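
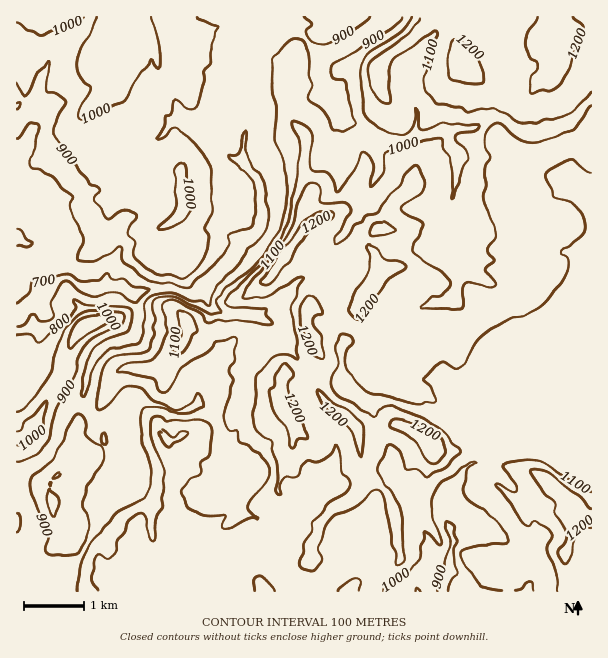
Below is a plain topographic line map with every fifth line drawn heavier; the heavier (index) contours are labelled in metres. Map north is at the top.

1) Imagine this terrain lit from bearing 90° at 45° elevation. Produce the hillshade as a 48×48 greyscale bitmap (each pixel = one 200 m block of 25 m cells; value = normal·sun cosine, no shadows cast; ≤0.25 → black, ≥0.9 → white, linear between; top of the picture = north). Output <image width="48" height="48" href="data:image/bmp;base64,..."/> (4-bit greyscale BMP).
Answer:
<image width="48" height="48" href="data:image/bmp;base64,Qk32BAAAAAAAAHYAAAAoAAAAMAAAADAAAAABAAQAAAAAAIAEAAATCwAAEwsAABAAAAAAAAAAAAAAABEREQAiIiIAMzMzAERERABVVVUAZmZmAHd3dwCIiIgAmZmZAKqqqgC7u7sAzMzMAN3d3QDu7u4A////ALqpdWmaypq8upety5qZzuzKylmZu6hWrMqahFibyqu7qpq7qau6vavczXR6vLlWvLmKlliLypq7uru7l63Mu4je3HSbu7g2zbh6uYda2nm7qruql63LuonuzZaqqpdH3slovKZZynrLqruZqZzLunrtzreqmJlmvdlYzchXyYvMy5qZqpvLunrt3qiZhplnq8db3cp2mHzcq6mJqpm8y3vt7ImZdoh4qoVs7cupdnzcqpiJq5iKzJzc64mYeId4znaM3cu6hXzLu6dXzKqXrMy77YiImXaM3oZ73cu7hWvMy6plm8qXjeuqzbd6l2je3Lp3vdy7hFrczKpjjMuWntqYneynZ5vMqsy3nMy7Ymzc3JhTjLymrtp1jv7amZqpq83am7vKQXzO6ndles2mrclmv/27uqqZvJz8nLq5M4q+6XZni+yGvZec3tqry7uqu1n+nMqpV7qal3VXrdlq7HnN27y6zLu7u0XP2YvJmqu5dnZHzai926u7u8zKrLu7u2R++1nbdq3KdnVIzJzsqpmszLzLq7u7u5dK/VW6dr7ahmVYvL3aiKzMy7zLuru7u5hG72J5mb7bhmdmvazYe8y7y7zLu6q7vKlV37RXdXzduGiXmXzpi8qbyr3bu7u7vMpjruyXQjnd2mi7dH7qiKqqu73cu7u7vKpxO93bQSa9y5jMYo7qeby6qpzdu7vLu3mCA8//YCbNqruoQ625nMu6qpi8zLzLu5mGRGm9UDm8hpmHQ624rtu7uqiKzM3cu+x1m6mqQXzHEGmrhI2njey7vKebur3tu92orLqpiInLUAKMyYqoit27vLmqqave28urmbqGRXnethAK3JmqiL3MzcmZmqvN3LqZmrp0V5vv62EAvbu6iKze3KmImavN3Kmph5uUWavf/qYAPcyois3u26mHiKzd3Xmph3ulabzO/slQB93Iabze26qGaby83oq5h3qmeKze7LyRAazcZqze7LqFiru6zqu4d3q5iIre7c2jAHrft5vN3Klmmruqzsy4dnmqqYne7cylAKys2HrM3Lhnq7u7zKuod4maqZrO7cymEI/Jynis7bhnqqzcu4mYd5qqqZre7cuWM4zYnIaM7bhWms3bqniYeKqqqZve7cmHRry4i5eL3bhWm8zLqXeHibuqqZve7bmHV824ipeL3bhmiqvMqJdniru7uovdy7l2aM7Jm6mZvKhVvLqZmclVi8uqvMzbu8l1ad7JmGjMu6lVzaqph9t1asyqvdy7zLp0a93JVXrbmpqqiKu7qOyXVqy7zcu927qFjcu4RIzZeZqpibu8zNuYdnvN3Lu+27p0nsuoNK3HeJqqqqu83cuYiIrNy7vO26p1rtunI76nd5q8upm93buneJrMy8zd26qGndqYJM63ZovMupms3au4d4q8zMvN7KqYjNuoMo3JZYvcuZms3pq6iIm8zMvN3Lqpi8u6hDa7dYvMqYis3Zq7qYiszczMy7u7qYnMumI6p5u7qXes7om7u5ic3czLu7u7qHis3LYDmqu6qYac3Q=="/>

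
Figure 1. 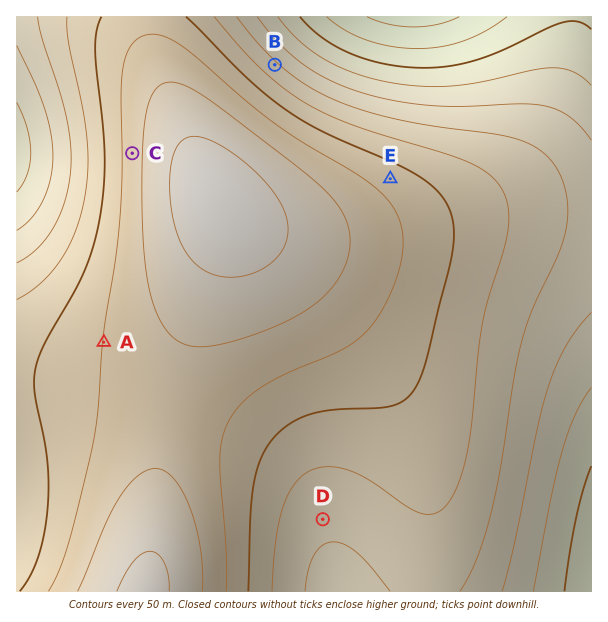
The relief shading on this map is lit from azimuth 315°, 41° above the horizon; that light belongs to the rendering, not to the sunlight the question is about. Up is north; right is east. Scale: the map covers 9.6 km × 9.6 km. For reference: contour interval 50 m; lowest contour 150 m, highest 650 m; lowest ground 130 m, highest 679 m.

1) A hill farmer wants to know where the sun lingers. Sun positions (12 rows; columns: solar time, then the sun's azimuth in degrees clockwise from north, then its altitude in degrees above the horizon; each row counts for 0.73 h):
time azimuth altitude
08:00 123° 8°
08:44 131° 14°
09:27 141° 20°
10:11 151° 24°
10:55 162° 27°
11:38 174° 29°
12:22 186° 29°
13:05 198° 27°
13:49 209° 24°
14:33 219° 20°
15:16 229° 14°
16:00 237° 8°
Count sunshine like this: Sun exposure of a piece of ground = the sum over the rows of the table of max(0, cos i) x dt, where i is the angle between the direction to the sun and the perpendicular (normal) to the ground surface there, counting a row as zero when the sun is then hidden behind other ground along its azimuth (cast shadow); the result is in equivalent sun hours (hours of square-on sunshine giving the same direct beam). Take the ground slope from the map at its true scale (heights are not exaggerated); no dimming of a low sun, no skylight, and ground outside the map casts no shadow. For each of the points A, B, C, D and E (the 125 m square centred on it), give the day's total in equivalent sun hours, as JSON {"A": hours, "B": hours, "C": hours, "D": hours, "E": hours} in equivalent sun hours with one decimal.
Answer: {"A": 3.0, "B": 2.1, "C": 3.0, "D": 3.2, "E": 2.5}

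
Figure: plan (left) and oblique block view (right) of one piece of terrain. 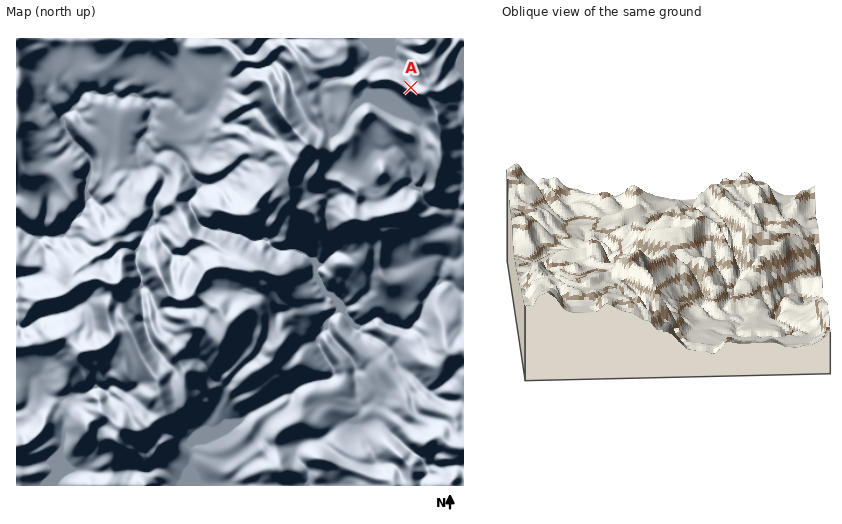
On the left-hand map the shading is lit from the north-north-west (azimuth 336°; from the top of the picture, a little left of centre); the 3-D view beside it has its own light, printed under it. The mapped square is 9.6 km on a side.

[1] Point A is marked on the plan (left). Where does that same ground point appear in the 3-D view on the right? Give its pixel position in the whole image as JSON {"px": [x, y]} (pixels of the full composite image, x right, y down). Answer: {"px": [559, 283]}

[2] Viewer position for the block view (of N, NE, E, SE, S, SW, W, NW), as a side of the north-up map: N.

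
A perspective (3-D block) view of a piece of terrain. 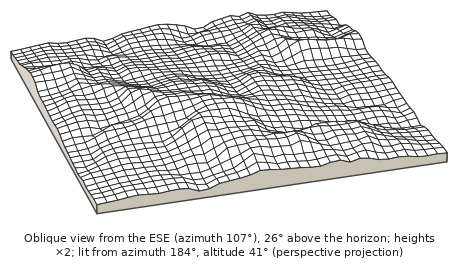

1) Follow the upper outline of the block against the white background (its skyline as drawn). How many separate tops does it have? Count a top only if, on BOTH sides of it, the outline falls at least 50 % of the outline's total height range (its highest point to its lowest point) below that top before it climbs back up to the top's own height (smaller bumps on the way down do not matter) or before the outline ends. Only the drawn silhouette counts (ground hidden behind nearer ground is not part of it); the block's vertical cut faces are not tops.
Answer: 0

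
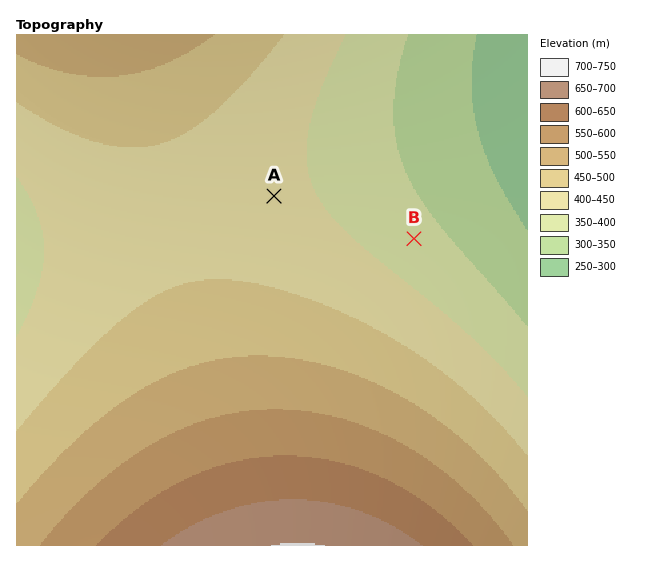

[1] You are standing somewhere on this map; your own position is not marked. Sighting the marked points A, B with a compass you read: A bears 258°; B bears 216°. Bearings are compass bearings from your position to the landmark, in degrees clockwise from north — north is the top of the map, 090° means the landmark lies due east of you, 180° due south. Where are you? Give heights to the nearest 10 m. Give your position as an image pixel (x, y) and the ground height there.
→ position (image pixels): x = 476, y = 153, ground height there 300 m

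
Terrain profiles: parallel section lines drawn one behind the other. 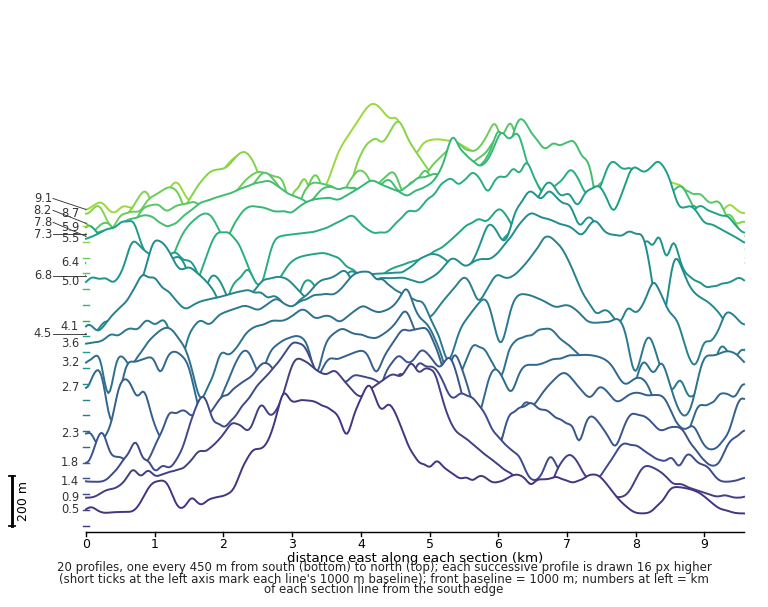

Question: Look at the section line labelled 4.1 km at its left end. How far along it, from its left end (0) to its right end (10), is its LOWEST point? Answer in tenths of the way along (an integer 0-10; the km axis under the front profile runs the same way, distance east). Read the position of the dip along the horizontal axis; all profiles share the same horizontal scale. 9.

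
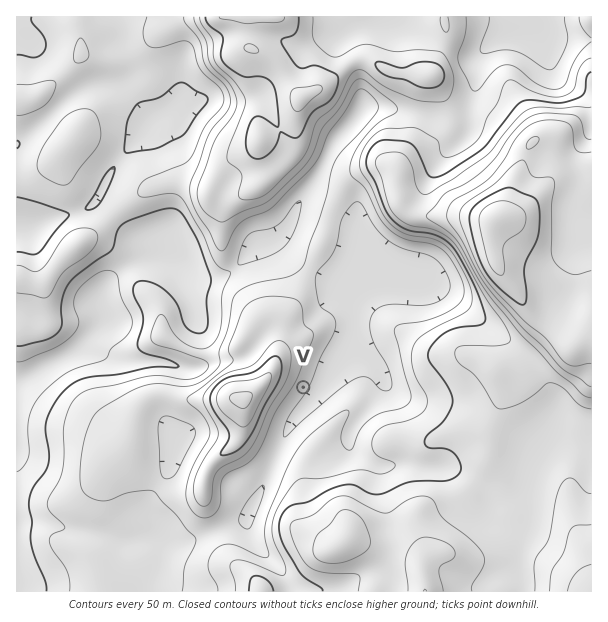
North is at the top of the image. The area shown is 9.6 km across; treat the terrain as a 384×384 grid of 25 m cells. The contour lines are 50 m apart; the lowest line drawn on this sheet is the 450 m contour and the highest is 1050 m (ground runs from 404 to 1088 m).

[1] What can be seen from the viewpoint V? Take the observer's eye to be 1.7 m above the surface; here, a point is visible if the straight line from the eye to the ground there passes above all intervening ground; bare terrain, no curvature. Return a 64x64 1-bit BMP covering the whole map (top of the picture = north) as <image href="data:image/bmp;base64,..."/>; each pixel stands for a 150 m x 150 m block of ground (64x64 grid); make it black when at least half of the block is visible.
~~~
<image width="64" height="64" href="data:image/bmp;base64,Qk0+AgAAAAAAAD4AAAAoAAAAQAAAAEAAAAABAAEAAAAAAAACAAATCwAAEwsAAAIAAAAAAAAA////AAAAAAAAAAAAAAAAAAAAACAAAAAAAAAAYAAAAAAAAAHgAAgAAAAAA+AACAAAAAADwCAAAAAAAAHAcAAAAAAAAAHwAAAAAAAAH/xwAAAAAAAf//gAAAAAAA///AAAAAAAD/98AAAAAAAHjgAAAAAAAAcAAAAAAAAADwAAAAAAAAAfgAAAAAAAAD+BgAAAAAAAP8HcAAAAAAA/4P/AAAAAAD/wf+AAAAAAPfgf8AAAAAAf/B/4AAAAAA/8H/gAAAAAD/4/2AAAAAAHfn/YBAAAAAA//4AMAAAAAD//gBwAAAAAf/8AOAAAAAA//wBwAAAAAA/AAMAAAAAAB4ADgAAAAAAHAA8AAAAAAAMAHwAAAAAAA4A+AAAAAAADwDwAAAAAAAHgfAAAAAAAAfj4AAAAAAAA//gAAAAAAAD/8AAAAAAAAP/wAAAAAAAA//AAAAAAAAD/8AAAAAAAAODAAAAAAAAAwAAAAAAAAAHAAAAAAAAAAcAAAAAAAAABwAAAAAAAAAGAAAAAAAAAAAAAAAAAAAAAAAAAAAAAAAAAAAAAAAAAAAAAAAAAAAAAAAAAAAAAAAAAAAAAAAAAAAAAAAAAAAAAAAAAAAAAAAAAAAAAAAAAAAAAAAAAAAAAAAAAAAAAAAAAAAAAAAAAAAAAAAAAAAAAAAAAAAAAAAAAAAAAAAAAAAAAAA=="/>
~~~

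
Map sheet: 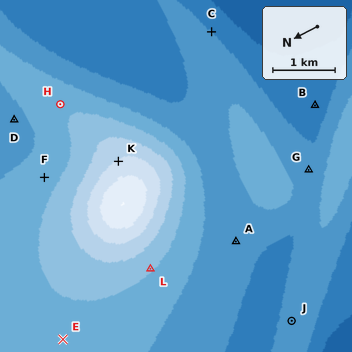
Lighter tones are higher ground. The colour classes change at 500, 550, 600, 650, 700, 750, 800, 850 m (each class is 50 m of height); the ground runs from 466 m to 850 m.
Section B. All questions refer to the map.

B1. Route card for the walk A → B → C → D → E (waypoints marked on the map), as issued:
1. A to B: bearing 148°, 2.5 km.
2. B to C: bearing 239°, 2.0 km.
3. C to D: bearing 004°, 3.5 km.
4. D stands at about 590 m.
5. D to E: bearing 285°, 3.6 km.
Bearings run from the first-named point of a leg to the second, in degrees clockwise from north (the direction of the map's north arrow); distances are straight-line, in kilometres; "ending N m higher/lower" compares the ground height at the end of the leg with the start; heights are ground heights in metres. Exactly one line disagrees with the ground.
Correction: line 2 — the bearing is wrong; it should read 63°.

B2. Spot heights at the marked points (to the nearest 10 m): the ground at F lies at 630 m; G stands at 570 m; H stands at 640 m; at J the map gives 570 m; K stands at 760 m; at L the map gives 660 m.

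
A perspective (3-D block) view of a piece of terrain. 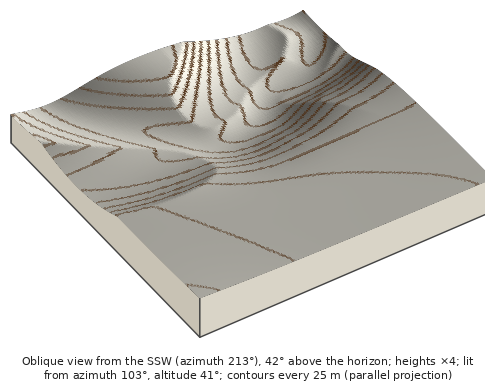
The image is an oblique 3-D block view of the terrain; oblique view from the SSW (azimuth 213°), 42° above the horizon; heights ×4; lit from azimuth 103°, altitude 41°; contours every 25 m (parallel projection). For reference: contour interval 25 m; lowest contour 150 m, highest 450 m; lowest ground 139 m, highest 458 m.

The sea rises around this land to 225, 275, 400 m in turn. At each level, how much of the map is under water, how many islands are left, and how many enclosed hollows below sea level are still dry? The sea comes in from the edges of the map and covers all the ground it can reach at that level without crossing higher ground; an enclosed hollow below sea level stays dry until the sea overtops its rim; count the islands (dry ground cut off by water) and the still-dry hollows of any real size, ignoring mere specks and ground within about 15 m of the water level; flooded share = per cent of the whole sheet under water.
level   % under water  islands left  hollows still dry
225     13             0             0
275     22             0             0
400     71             0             0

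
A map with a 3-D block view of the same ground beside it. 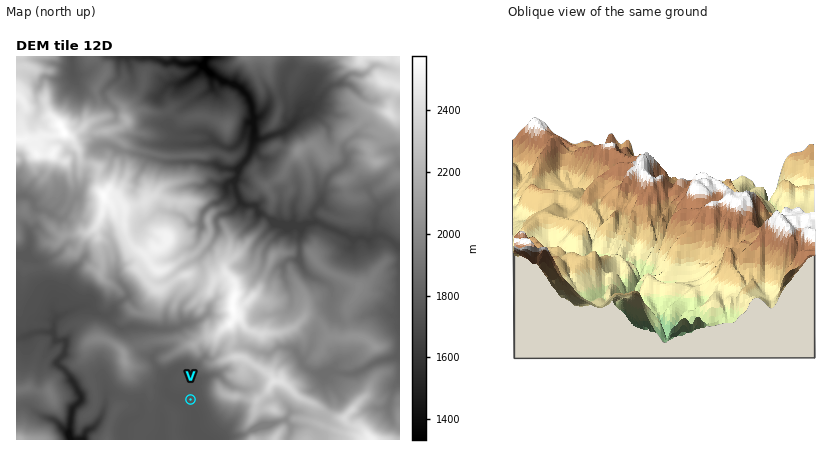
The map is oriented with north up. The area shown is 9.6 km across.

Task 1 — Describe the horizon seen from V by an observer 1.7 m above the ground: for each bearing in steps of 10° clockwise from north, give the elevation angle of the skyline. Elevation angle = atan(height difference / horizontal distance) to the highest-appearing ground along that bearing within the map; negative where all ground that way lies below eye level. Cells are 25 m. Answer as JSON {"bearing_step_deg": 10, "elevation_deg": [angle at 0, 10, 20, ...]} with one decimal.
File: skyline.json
{"bearing_step_deg": 10, "elevation_deg": [16.2, 16.2, 19.5, 19.4, 21.6, 21.1, 23.1, 27.7, 28.6, 23.5, 17.9, 15.5, 13.1, 4.5, 0.7, 0.1, -0.3, -0.5, -0.1, 0.3, 0.9, 1.2, 1.6, 1.6, 1.5, 1.2, 3.5, 3.0, 2.2, 7.0, 10.1, 5.6, 4.7, 8.9, 12.1, 12.4]}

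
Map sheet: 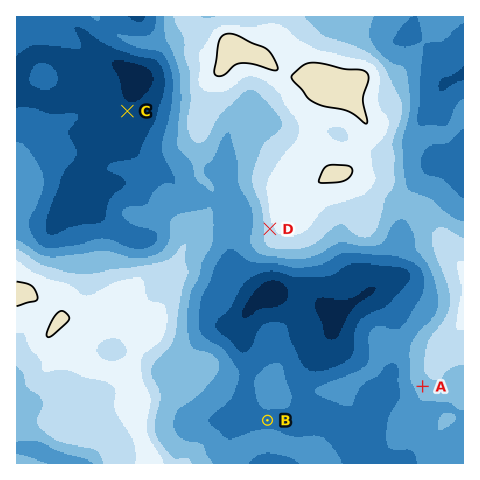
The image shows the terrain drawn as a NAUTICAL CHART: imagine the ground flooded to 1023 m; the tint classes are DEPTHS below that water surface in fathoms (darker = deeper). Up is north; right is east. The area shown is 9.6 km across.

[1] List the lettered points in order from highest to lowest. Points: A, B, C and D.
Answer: D A B C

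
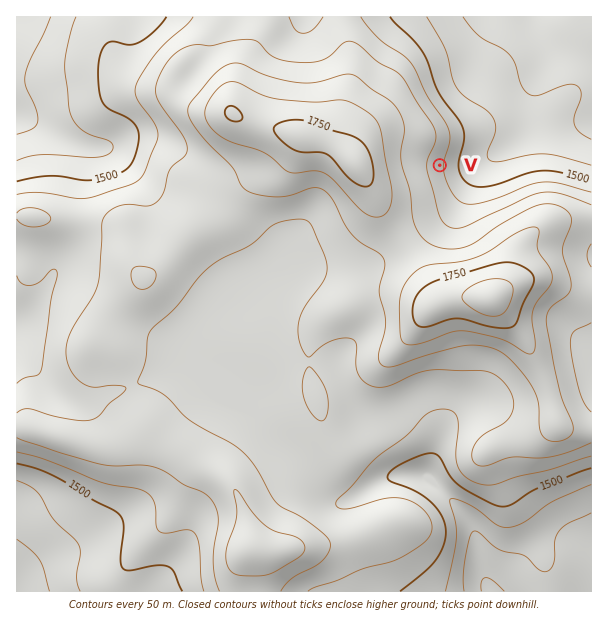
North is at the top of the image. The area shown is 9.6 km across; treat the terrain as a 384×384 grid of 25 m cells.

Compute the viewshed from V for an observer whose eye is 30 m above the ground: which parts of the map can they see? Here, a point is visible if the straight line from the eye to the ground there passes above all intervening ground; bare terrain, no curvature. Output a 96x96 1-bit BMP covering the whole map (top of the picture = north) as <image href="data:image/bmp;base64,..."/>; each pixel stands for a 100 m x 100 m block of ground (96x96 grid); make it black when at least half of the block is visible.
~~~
<image width="96" height="96" href="data:image/bmp;base64,Qk2+BAAAAAAAAD4AAAAoAAAAYAAAAGAAAAABAAEAAAAAAIAEAAATCwAAEwsAAAIAAAAAAAAA////AAAAAAAAAAAAAAAAAAAAAAAAAAAAAAAAAAAAAAAAAAAAAAAAAAAAAAAAAAAAAAAAAAAAAAAAAAAAAAAAAAAAAAAAAAAAAAAAAAAAAAAAAAAAAAAAAAAAAAAAAAAAAAAAAAAAAAAAAAAAAAAAAAAAAAAAAAAAAAAAAAAAAAAAAAAAAAAAAAAAAAAAAAAAAAAAAAAAAAAAAAAAAAAAAAAAAAAAAAAAAAAAAAAAAAAAAAAAAAAAAAAAAAAAAAAAAAAAAAAAAAAAAAAAAAAAAAAAAAAAAAAAAAAAAAAAAAAAAAAAAAAAAAAAAAAAAAAAAAAAAAAAAAAAAAAAAAAAAAAAAAAAAAAAAAAAAAAAAAAAAAAAAAAAAAAAAAAAAAAAAAAAAAAAAAAAAAAAAAAAAAAAAAAAAAAAAAAAAAAAAAAAAAAAAAAAAAAAAAAAAAAAAAAAAAAAAAAAAAAAAAAAAAAAAAAAAAAAAAAAAAAAAAAAAAAAAAAAAAAAAAAAAAAAAAAAAAAAAAAAAAAAAAAAAAAAAAAAAAAAAAAAAAAAAAAAAAAAAAAAAAAAAAAAAAAAAAAAAAAAAAAAAAAAAAAAAAAAAAAAAAAAAAAAAAAAAAAAAAAAAAAAAAAAAAAAAAAAAAAAAAAAAAAAAAAAAAAAAAAAAAAAAAAAAAAAAAAAAAAAAAAAAAAAAAAAAAAAAAAAAAAAAAAAAAAAAAAAAAAAAAAAAAAAAAAAAAAAAAAAAAAAAAAAAAAAAAAAAAAAAAAAAAAAAAAAAAAAAAAAAAAAAAAAAAAAAAAAAAAAABwAAAAAAAAAAAAAAD//AAAAAAAAAAAAAH//gAAAAAAAAAAAAH//4AAAAAAAAAAAAD//8AAAAAAAAAAAAD//8AAAAAAAAAAAAD//4AAAAAAAAAAAAD//4AAAAAAAAAAAAD//4AAAAAAAAAAAAD//8AAAAAAAAAAAAD//+AAAAAAAAAAAAH///AAAAAAAAAAAAH///gAAAAAAAAAAAH///wAAAAAAAAAAAP///4AAAAAAAAAAAf///8AAAAAAAAAAA////8AAAAAAAAAAB////+AAAAAAAAAAB////+AAAAAAAAAAD////+AAAAAAAAAAH////+AAAAAAAAAAH/////8AAAAAAAAAP/////8AAAAAAAAAP/////8AAAAAAAAAH/////8AAAAAAAAAH/////8AAAAAAAAAH5////8AAAAAAAAADwA///8AAAAAAAAABgAf//8AAAAAAAAAAAAf//8AAAAAAAAAAAAP//8AAAAAAAAAAAAP//8AAAAAAAAAAAAH//8AAAAAAAAAAAAH//8AAAAAAAAAAAAH//8AAAAAAAAAAAAH//8AAAAAAAAAAAAH//8AAAAAAAAAAAAH//8AAAAAAAAAAAAD//8AAAAAAAAAAAAD//8AAAAAAAAAAAAD//8AAAAAAAAAAAAD//8AAAAAAAAAAAAD//8AAAAAAAAAAAAD//8AAAAAAAAAAAAB//8AAAAAAAAAAAAB//8AAAAAAAAAAAAB//8="/>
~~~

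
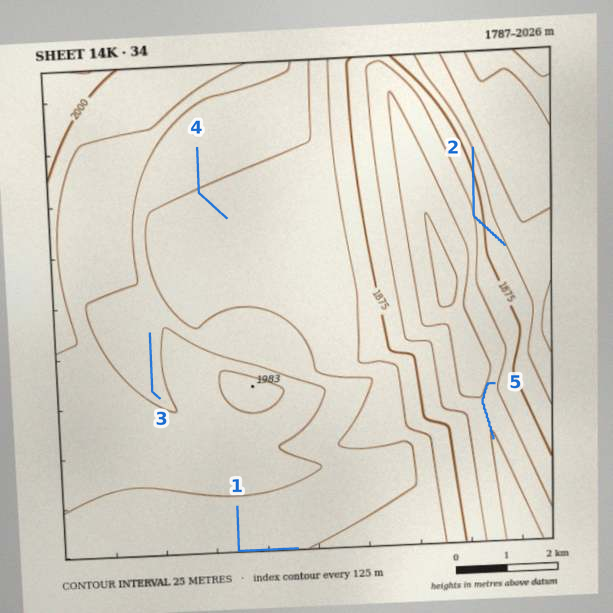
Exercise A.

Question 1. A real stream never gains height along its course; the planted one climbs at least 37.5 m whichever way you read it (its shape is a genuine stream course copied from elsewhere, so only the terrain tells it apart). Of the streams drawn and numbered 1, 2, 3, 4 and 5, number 2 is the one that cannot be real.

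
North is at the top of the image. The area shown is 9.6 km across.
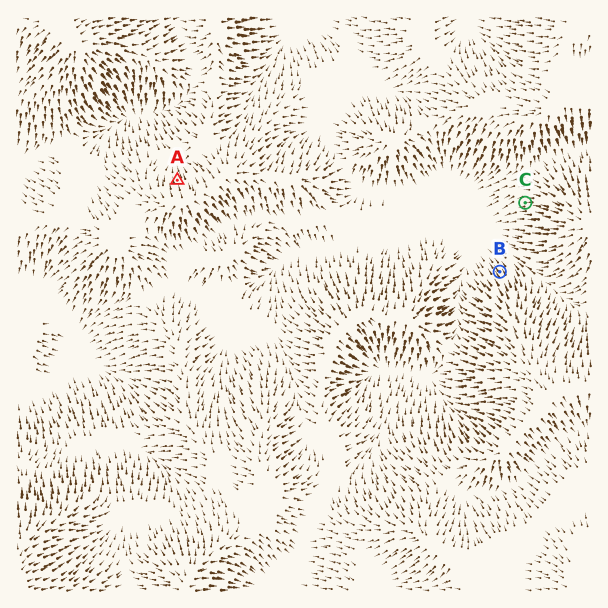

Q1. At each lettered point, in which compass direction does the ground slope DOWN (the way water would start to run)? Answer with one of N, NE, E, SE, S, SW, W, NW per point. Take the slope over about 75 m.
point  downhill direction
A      N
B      NW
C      W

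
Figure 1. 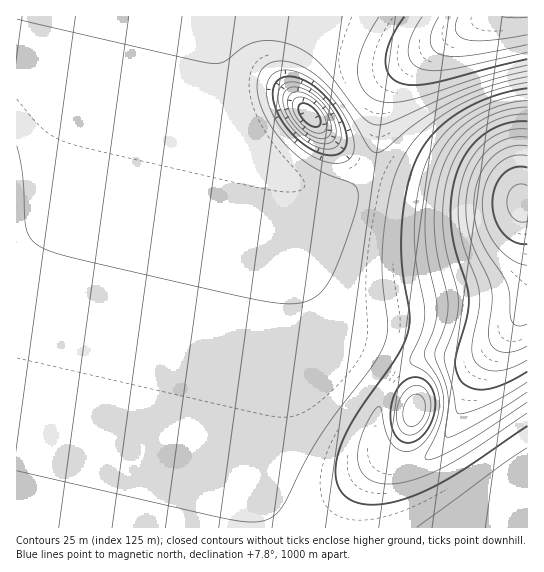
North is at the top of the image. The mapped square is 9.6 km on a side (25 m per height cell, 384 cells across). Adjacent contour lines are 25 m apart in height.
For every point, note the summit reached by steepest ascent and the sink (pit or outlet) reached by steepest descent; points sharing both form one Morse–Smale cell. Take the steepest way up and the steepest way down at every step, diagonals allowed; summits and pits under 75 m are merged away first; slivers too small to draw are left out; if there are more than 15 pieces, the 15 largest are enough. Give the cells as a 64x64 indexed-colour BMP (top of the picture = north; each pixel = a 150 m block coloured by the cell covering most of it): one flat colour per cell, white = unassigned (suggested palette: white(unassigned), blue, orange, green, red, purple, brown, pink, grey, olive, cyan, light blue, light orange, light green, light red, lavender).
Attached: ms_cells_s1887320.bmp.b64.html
<image width="64" height="64" href="data:image/bmp;base64,Qk12CAAAAAAAAHYAAAAoAAAAQAAAAEAAAAABAAQAAAAAAAAIAAATCwAAEwsAABAAAAAAAAAA////ALR3HwAOf/8ALKAsACgn1gC9Z5QAS1aMAMJ34wB/f38AIr28AM++FwDox64AeLv/AIrfmACWmP8A1bDFABERERERERERERERERERERERERERERERERERERERERERERERERERERERERERERERERERERERERERERERERERERERERERERERERERERERERERERERERERERERERERERERERERERERERERERERERERERERERERERERERERERERERERERERERERERERERERERERERERERERERERERERERERERERERERERERERERERERERERERERERERERERERERERERERERERERERERERERERERERERERERERERERERERERERERERERERERERERERERERERERERERERERERERERERERERERERERERERERERERERERERERERERERETMzMRERERERERERERERERERERERERERERERERERERETMzMzERERERERERERERERERERERERERERERERERERERMzMzMxEREREREREREREREREREREREREREREREREREREzMzMzMRERERERERERERERERERERERERERERERERERETMzMzMxERERERERERERERERERERERERERERERERERERMzMzMzMREREREREREREREREREREREREREREREREREREzMzMzMxERERERERERERERERERERERERERERERERERERMzMzMzMREREREREREREREREREREREREREREREREREREzMzMzMxERERERERERERERERERERERERERERERERERETMzMzMzMREREREREREREREREREREREREREREREREREREzMzMzMxERERERERERERERERERERERERERERERERERERMzMzMzMRERERERERERERERERERERERERERERERERERETMzMzMxERERERERERERERERERERERERERERERERERERERMxETMRERERERERERERERERERERERERERERERERERERERERETERERERERERERERERERERERERERERERERERERERERERERERERERERERERERERERERERERERERERERERERERERERERERERERERERERERERERERERERERERERERERERERERERERERERERERERERERERERERERERERERERERERERERERERERERERERERERERERERERERERERERERERERERERERERERERERERERERERERERERERERERERERERERERERERERERERERERERERERERERERERERERERERERERERERERERERERERERERERERERERERERERERERERERERERERERERERERERERERERERERERERERERERERERERERERERERERERERERERERERERERERERERERERERERERERERERERERERERERERERERERERERERERERERERERERERERERERERERERERERERERERERERERERERERERERERERERERERERERERERERERERERERERERERERERERERERERERERERERERERERERERERERERERERERERERERERERERERERERERERERERERERERERERERERERERERERERERERERERERERERERERERERERERERERERERERERERERERERERERERERERERERERERERERERERERERERERERERERERERERERERERERERERERERERERERERERERERERERERERERERERERERERERERERERERERERERERERERERERERERERERERERERERERERERERERERERERERERERERERERESIiIhERERERERERERERERERERERERERERERERERERESIiIiIREREREREREREREREREREREREREREREREREREiIiIiIiEREREREREREREREREREREREREREREREREREiIiIiIiIREREREREREREREREREREREREREREREREREiIiIiIiIiEREREREREREREREREREREREREREREREREiIiIiIiIiIRERERERERERERERERERERERERERERERESIiIiIiIiIhERERERERERERERERERERERERERERERESIiIiIiIiIiERERERERERERERERERERERERERERERESIiIiIiIiIiIRERERERERERERERERERERERERERERERIiIiIiIiIiIhERERERERERERERERERERERERERERERIiIiIiIiIiIiEREREREREREREREREREREREREREREREiIiIiIiIiIiIhEREREREREREREREREREREREREREREiIiIiIiIiIiIiERERERERERERERERERERERERERERESIiIiIiIiIiIiIhERERERERERERERERERERERERERERIiIiIiIiIiIiIiERERERERERERERERERERERERERERIiIiIiIiIiIiIiIhEREREREREREREREREREREREREREiIiIiIiIiIiIiIiIhERERERERERERERERERERERERESIiIiIiIiIiIiIiIiIRERERERERERERERERERERERERIiIiIiIiIiIiIiIiIiIREREREREREREREREREREREREiIiIiIiIiIiIiIiIiIiIRERERERERERERERERERERESIiIiIiIiIiIiIiIiIiIiEREREREREREREREREREREREiIiIiIiIiIiIiIiIiIiIiERER"/>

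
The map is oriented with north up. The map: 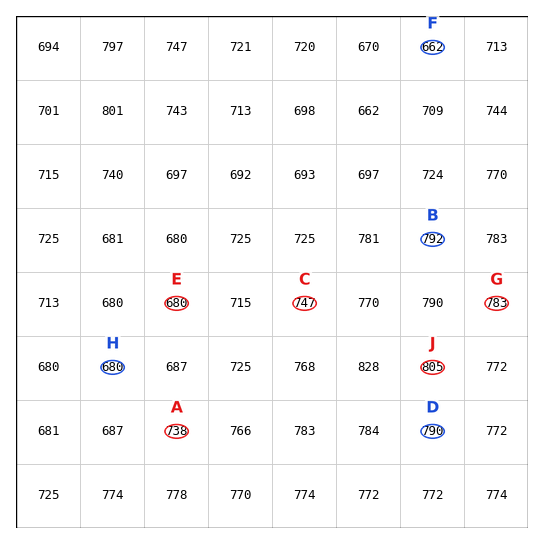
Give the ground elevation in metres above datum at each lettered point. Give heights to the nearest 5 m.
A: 740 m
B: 790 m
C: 745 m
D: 790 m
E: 680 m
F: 660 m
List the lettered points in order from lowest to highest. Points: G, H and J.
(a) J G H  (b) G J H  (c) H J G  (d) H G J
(d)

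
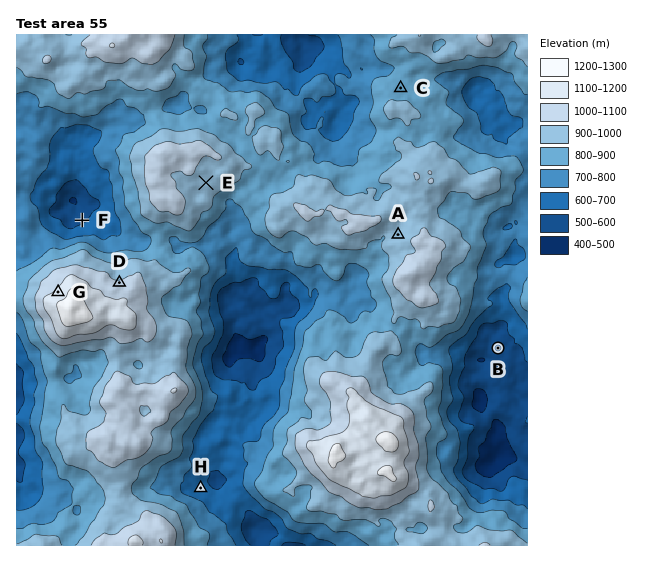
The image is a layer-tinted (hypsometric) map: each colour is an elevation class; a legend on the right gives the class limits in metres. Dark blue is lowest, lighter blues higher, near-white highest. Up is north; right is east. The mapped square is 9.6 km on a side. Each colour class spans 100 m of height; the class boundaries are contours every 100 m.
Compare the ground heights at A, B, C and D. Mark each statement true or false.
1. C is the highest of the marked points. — false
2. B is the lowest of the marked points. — true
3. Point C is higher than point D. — false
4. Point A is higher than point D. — false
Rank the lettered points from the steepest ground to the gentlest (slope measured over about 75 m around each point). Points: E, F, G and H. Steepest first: G F H E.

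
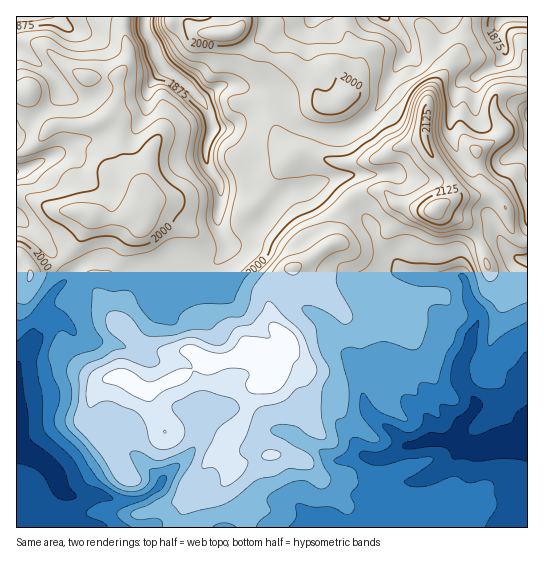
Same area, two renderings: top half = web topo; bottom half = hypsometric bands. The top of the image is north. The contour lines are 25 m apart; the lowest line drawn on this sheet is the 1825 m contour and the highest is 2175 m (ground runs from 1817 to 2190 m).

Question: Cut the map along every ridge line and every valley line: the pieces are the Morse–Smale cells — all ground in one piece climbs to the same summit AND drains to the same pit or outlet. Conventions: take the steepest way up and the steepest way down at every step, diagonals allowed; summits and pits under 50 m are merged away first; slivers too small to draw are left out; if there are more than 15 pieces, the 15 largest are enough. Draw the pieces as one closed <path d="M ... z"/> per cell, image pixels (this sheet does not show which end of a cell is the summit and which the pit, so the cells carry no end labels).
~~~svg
<path d="M349 203l-6 4-7 12 0 22-35 24-16 6-8 6-8 13-1 12 4 21 19 19-3 9-18 18-12-13-12-3-27 8-16 0-13 11-42 19 4 14 13 26 14-18 6-1 26 9 18 14-6 14-16 13-7 11-4 9 0 9-11 14-8 22 350 1 1-267-7-1-4 3-5 20-4 7-10 11-20 15-10-18-1-13-4-8-5-2-45 0-10-4-23-25-4-7-3-12-8-10z"/><path d="M110 259l-25 4-34 32-18 38-2 10-15 24 1 161 160 0 8-23 11-14 0-9 4-9 7-11 16-13 6-14-18-14-26-9-6 1-15 17-16-39 42-19 13-11 5 0-18-10-29 1-10-3-14-8-21-19-13-25 1-14 11-20z"/><path d="M230 84l-13 4-17 11 7 8 5 16 0 8-5 12-2 14 4 12 11 16 1 12-4 24 10 21-2 9-12 14-10 4-14 2-12 5-8 0-22-7-18 0-14-8-11 22-1 14 13 25 21 19 14 8 10 3 29-1 19 10 10 0 27-8 7 0 5 3 12 13 18-18 3-9-19-19-4-21 1-12 8-13 8-6 16-6 35-24 0-22 12-17-22-19-7 0-11 4 3-2 0-31-18 1-6-8-3-13 9-15-13-25-10-7-23 1z"/><path d="M165 68l-16 19-30 0-2 15-5 11-5 4 10 6 4 34 19 28 4 26-1 14-14 12-13 25 13 7 18 0 22 7 8 0 12-5 14-2 10-4 12-14 2-9-10-21 4-24-1-12-11-16-4-12 2-14 5-12-3-18-16-22z"/><path d="M383 191l-16 0-13 5-6 6 17 15 8 10 3 12 4 7 23 25 10 4 45 0 5 2 4 8 1 13 10 18 25-19 9-14 5-20 4-3 7-1 0-17-6-1-7-6-6-10-4-18-10-11-5-3-35 4-22 14-8 0-27-7z"/><path d="M505 16l-38 1-7 32-32 49-4 21 0 19 8 19 20 25 1 17 8-3 10 0 10-6-5-39 21-11 7-7-9-19 0-16 8-7 25-2 0-26-17-4-6-6-6-16-2-11z"/><path d="M41 115l-3 0-22 19 1 62 12 1 24 12 25 2 23 8 18 0 24-9-2-21-20-32-2-30-6-8-7-2-17 8-30-1-8 3z"/><path d="M466 16l-80 0 18 21 4 14-13 19-15 35-15 16-14 8-17 4-13-1-10 22 27 9 19 0 25-6 16-10 25-8 1-20 4-21 32-49 7-26z"/><path d="M173 16l-27 0-1 15 10 16 5 16 26 21 13 15 6-2 17-12 7-1 18 4 23-1 10 7 14 26 12-9 17-6-12-24-22-18-38-11-16-19-34 0-18-12-9-1z"/><path d="M123 16l-106 0-1 33 31 20 19 26 11 5 10 0 20-12 12-2 0-11 8-10 2-8 0-8-5-15z"/><path d="M345 16l-102 0-3 11-7 6 18 19 38 11 9 6 17 17 6 17 9 4 7-3 10-9 0-13 9-16 0-13-9-22z"/><path d="M425 139l-27 8-16 10-25 6-19 0-27-8-2 4 0 27 17-3 21 18 7-5 13-5 16 0 15 13 27 7 8 0 19-13 1-12-8-15-13-14z"/><path d="M385 16l-40 1 2 14 9 22 0 13-9 16 0 13-13 10-17 0-11 6-11 8 3 5 21 8 24 0 22-11 12-12 18-39 13-19-4-14z"/><path d="M527 89l-24 2-8 7 0 16 9 19-7 7-21 11 5 39-9 5 18-2 5 3 12 14 5 21 10 10 6 0z"/><path d="M143 211l-5 0-19 8-18 0-10-3-15 29-17 17 6 8 2 8 20-17 14-2 9 0 5 2 14-24 14-12z"/>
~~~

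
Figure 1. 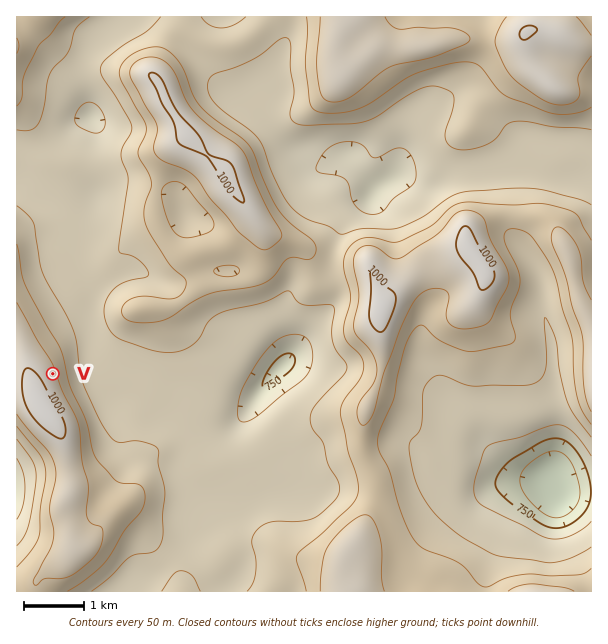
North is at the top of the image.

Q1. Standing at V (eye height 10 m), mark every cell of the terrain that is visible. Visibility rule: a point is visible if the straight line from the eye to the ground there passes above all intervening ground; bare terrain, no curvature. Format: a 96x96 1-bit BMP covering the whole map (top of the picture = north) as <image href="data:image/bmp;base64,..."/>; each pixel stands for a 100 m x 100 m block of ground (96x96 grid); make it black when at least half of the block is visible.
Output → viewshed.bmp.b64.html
<image width="96" height="96" href="data:image/bmp;base64,Qk2+BAAAAAAAAD4AAAAoAAAAYAAAAGAAAAABAAEAAAAAAIAEAAATCwAAEwsAAAIAAAAAAAAA////AAAAAAAAAAAAP/P/gAAAH/kAAAAAD///gAAAD/8AAAAAB//+AAAAAD8AAAAAx//+AAAAAAEAAAAA5//+AAAAAAAAAAAB///+AAAAAAAAAAAB////AAAAAAAAAAAB////AAAAAAAAAAAD////gAAAAAAAAAAD////gAAAAAAAAAAH////wAAAAAAAAAAH////wAAAAAAAAAAP////4AAAAAAAAAAP////4AAAAAAAAEAf////8AAAAAAAAPAf////8AAAAAAAAPg/////8AAAAAAAAPw/////8AAAAAAAAP5/////8AAAAAAAAP//////8AAAAAAAAf//////4AAAAAAAAf//////4AAAAAAAAf//////wAAAAAAAAf//////wAAAAAAAA///////wAAAAAAAA///////wAAAAAAAB///////wAAAAAAAB///w///wAAAAAAAD///wf//wAAAAAAB////wP//wAAAAAAB////wH//4AAAAAED////wD//4AAAAAED////4B//4AAAAAEH////4A//8AAAAAMH////4Af/8AAAAAMP////8AP/+AAAAAMP////8AH/+AAAAAMP////+AD/+AAAAAMP/////AD/+AAAAAMf/////gD/+AAAAAM//////gD/+AAAAAE//////wD/+AAAAAF//////4D/+AAAAAB//////+f/+AAAAAD////z////+AAAAAD////7////+AAAAAD/////////+AAAAAD///4/////+AAAAAD//+Af////+AAAAAD//8AP////+AAAAAD//8AH/8f/8AAAAAD//+AH/8P/8AAAAAD///APD8Hv8AAAAAD///x/j8HP4AAAAAD//////8DH4AAAAAD//////8DD4AAAAAD//////+CDwAAAAAD////h/+EBwAAAAAD////Af8AAwAAAAAD///+AP8AAAAAAAAD///8AP4AAAAAAAAD///8Af4AAAAAAAAD///8AfwAAAAAAAAAf//4A/gAAAAAAAAA///4B/AAAAAAAAAA///4D/AAAAAAAAAB///4H+AAAAAAAAAB///8P8AAAAAAAAAD/////8AAAAAAAAAD/////4AAAAAAAAAD/////4AAAAAAAAAD/////wAAAAAAAAAD/8///AAAAAAAAAAD/Af/+AAAAAAAAAMD/AOf8AAAAAAAAAHD/AMP4AAAAAAAAAB7/AMPwAAAAAAAAAB//AP/wAAAAAAAAAB//Af/gAAAAAAAAAH//gf/gAAAAAAAAAP//w//AAAAAAAAAAf////+AAAAAAAAAA/j///+AAAAAAAAAB/D///8AAAAAAAAAB8D///8AAAAAAAAAD4D///4AAAAAAAAADwD///wAAAAAAAAADgD//wAAAAAAAAAAHAD//AAAAAAAAAAADAD/+AAAAAAAAAAADAD//AAAAAAAAAAADAD//AAAAAAAAAAADGB//AAAAAAAAAAACOB//gAAAAAAAAAAAAB//gAAAAAAAAAAAAB//wAAAAAAAAAAAAA="/>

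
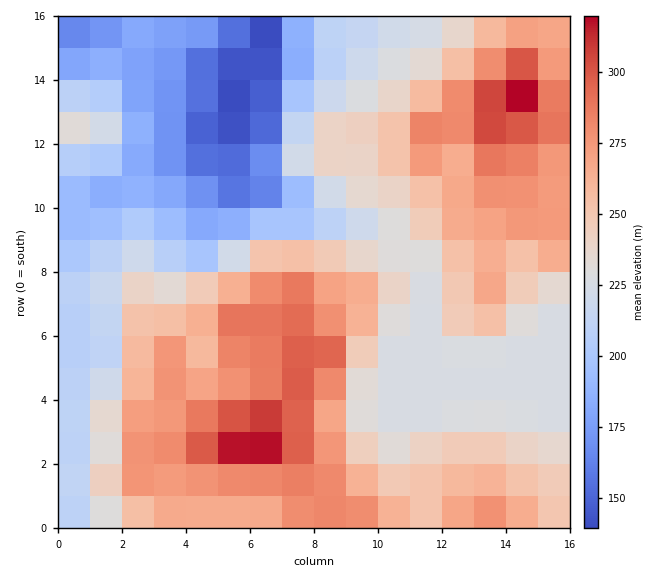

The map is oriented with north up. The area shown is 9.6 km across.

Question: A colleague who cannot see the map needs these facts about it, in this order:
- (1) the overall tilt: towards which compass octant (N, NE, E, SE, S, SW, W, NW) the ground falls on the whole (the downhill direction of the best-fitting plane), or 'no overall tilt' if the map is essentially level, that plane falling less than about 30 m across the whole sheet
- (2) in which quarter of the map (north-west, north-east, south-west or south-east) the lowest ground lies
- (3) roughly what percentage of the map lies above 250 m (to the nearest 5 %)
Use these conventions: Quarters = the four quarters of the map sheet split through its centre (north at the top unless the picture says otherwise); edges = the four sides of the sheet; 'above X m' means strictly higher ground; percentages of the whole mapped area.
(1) On the whole the ground falls towards the north-west.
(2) The lowest point lies in the north-west quarter of the map.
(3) Ground above 250 m makes up about 40 % of the sheet.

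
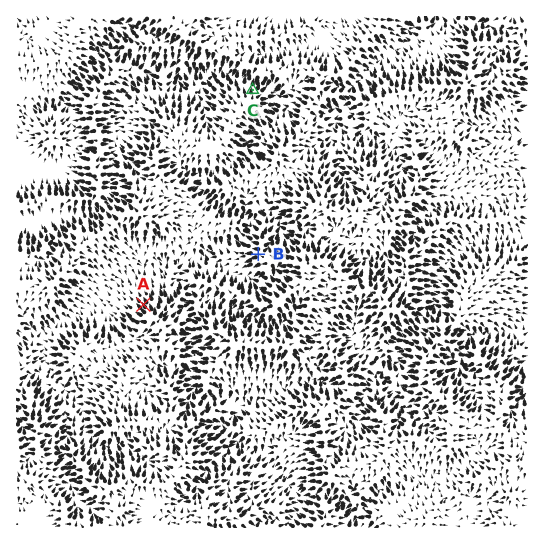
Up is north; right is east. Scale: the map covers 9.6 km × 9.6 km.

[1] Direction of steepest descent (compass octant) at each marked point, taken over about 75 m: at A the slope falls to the NW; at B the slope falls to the W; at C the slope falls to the N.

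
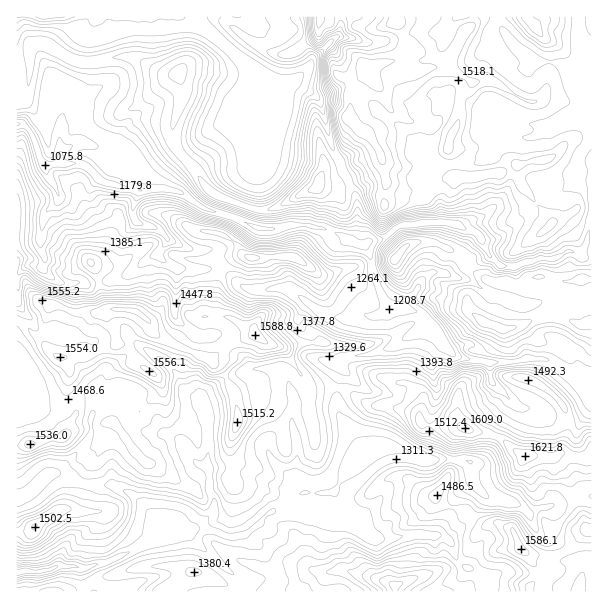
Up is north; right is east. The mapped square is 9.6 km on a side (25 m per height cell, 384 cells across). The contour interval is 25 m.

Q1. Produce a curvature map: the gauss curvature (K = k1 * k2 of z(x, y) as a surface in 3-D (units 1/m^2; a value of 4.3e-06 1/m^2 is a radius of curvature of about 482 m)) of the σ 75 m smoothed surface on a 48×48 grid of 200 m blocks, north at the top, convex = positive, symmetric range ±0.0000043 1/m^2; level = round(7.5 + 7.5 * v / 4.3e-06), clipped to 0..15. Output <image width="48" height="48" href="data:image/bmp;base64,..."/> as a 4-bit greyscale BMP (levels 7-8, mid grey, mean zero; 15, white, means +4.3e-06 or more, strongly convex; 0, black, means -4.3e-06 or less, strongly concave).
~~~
<image width="48" height="48" href="data:image/bmp;base64,Qk32BAAAAAAAAHYAAAAoAAAAMAAAADAAAAABAAQAAAAAAIAEAAATCwAAEwsAABAAAAAAAAAAAAAAABEREQAiIiIAMzMzAERERABVVVUAZmZmAHd3dwCIiIgAmZmZAKqqqgC7u7sAzMzMAN3d3QDu7u4A////AHaJhneIeHeId3d4d4eIiHl4h3d4d5d3iHaXeHh3h3eId3h3iHh3d4h4iHh4iGeId3d6d3aIiHiId4d3eHeHh3d3iGd3iHd3eIh2eIiHd3d3iIeHh3iIeZd4h3d4eYZ3eGyHiIh3eIeHd4iIh4iHeId3iIiIiHiHeFxnd3iHd3eIeHeHiHd3h3d3h3d3fXh3iYh4d3iXiIiHd3d4d3eHiIh4h3hXhmeIeIiIh3iGiIiId3h3eHd3eHd4h2iIeXeIZ3d3d3d3eHd4aIh4h4eHeHh3iXiHaHeHeHiId3h3iHd3eId4iHd3d4eHeZd3aXiHd2iYiId4iIeIhneHd4h4h3d4p0iZiZd4eHiHZ4d4eIh3d3eHloh4h3d3hzmJeLd5Z3pYl3d3eHiIeHiIh4h3iIh3d5h0R4d4iYd4l3h3eHd3eKiHeIh3d4h8V5t2eIiGd4iHd4iHiHd4iJd3h4iHd3ZqZ4eIiHiHeIiHd4d3d3eIh3d4d3eHeId4d3eHiHiJiIiHd4eIh3iIh4d4iId3eHd3eJh3d3d4eIiHiIeIiIiIc3eIeId3eIiIdpuXiZiHeIh3h4h4imZ4tol4h4iIeIiIhnl0iId3d4eJiHd3eHd4l3d4VqiHZnh3h8JZZZeHd4eId3eXeHh4d2eqlGl3h3h3eId3eHd4h3d4h4d4eGd3iHmIdnh4h3eHiHeHmHiIiHd4h4d4iXh4d2iIiHiIiIiHiHeYiHZ3iHeXZnmIl3eYh3e4d3d3h4iHeIl4iIeHd3uYZ4iId5WId4l2d3d4d3d1h4mId3eId1aZeWaIeHh3d6h3mHh4eHZod3hoh3h3iEineHd4d3l3dXd4mIhnhmmId4d4h4l3eIiXebd3eHh3douFeZd3oI+IeHhoZnaIeGhoeId3iGd3h2dmmniYeGuXZ4iGmoh3iGmHd3d3iIeIiHm5dmd4iwS4iIeId4iHh4d3eHd4iHmXmGiHdnh3dzaIdpl4h3iHd4h3eHeWiXiJdneIiId5Vvh4eHdnh3eHh4d5d3iVaIdmh2ZlWHh5aMhnlpd4h3eIh4d3d2eGlnmJl4mpiIl3d3d3d4eId3iId4d4iIiId3d3eYiIiHl3d3eIh5eHh3h3eHindniHd3d4eIiIiHd3iIh3h2h4eHiHeId4iHd4h4d3d3iIiHdnd4iHeId4eHiIeJeHd3eIh4d4d3eHd4hYd3eIiId3d4iId2Z3h3eHd4eIiHd3d5dpiId3d4iHiHeHd6Z3d3iHd4d4iIiIiIWdeHd3h4iId3d3eId3eHeHeHeHeIiIh3l2eIeIeHeIh4h3h4iIiHiHd3eIiHd4d3lmd4h3iIeId3iHd3eId3iIeIiHd3eHeHameId3iIeHeIiHiHeIiIiHd4iId3h3d7j3iHd4d3eHiId3d3d3d3d3d3iZd3d4qOWHmHeHd3iHh4d3eHh4iIh4iIeHd3d3hQCId4eIeHeId3eHd3iHeIh3eId3eIeIiY+nd4dniIiIh4mIh4eXeHiHiHh3d4h3d4xmiHmHeHh3Z5iIeA=="/>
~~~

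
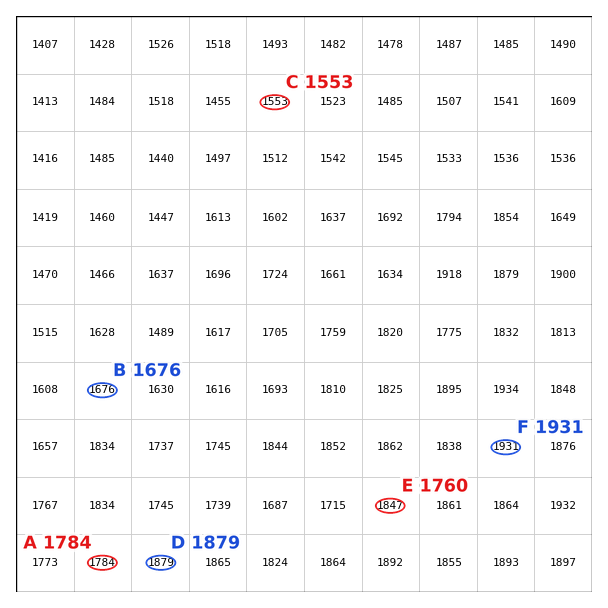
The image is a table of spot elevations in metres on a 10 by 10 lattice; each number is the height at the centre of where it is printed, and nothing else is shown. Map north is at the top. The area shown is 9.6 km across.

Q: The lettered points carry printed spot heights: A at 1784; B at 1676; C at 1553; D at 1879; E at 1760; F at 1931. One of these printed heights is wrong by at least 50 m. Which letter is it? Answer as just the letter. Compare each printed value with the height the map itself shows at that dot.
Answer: E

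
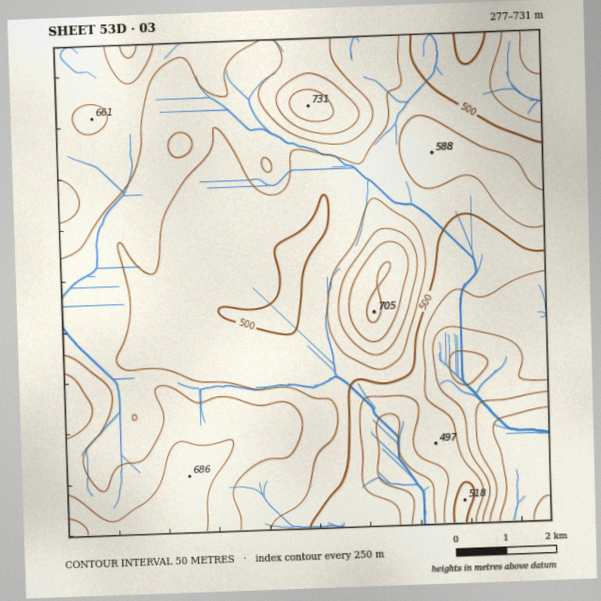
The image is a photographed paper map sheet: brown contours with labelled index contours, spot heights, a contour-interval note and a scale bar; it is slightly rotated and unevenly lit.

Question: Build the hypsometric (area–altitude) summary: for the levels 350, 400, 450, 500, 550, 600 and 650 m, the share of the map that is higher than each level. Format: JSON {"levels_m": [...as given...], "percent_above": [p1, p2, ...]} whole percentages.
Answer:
{"levels_m": [350, 400, 450, 500, 550, 600, 650], "percent_above": [96, 92, 85, 74, 49, 24, 8]}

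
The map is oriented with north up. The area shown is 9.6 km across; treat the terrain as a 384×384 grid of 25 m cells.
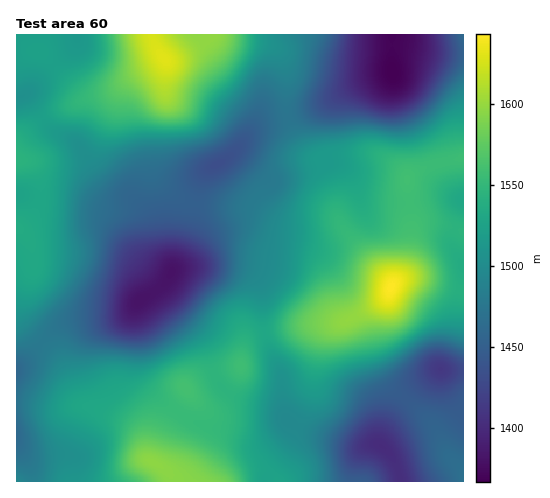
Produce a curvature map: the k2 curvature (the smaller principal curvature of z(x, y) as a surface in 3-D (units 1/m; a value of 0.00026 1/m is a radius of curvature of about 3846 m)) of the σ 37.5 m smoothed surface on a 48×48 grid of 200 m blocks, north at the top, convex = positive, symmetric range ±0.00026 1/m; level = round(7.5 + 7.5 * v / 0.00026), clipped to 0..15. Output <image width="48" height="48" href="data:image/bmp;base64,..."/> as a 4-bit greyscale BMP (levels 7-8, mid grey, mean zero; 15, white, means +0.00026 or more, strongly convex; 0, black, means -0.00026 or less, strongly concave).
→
<image width="48" height="48" href="data:image/bmp;base64,Qk32BAAAAAAAAHYAAAAoAAAAMAAAADAAAAABAAQAAAAAAIAEAAATCwAAEwsAABAAAAAAAAAAAAAAABEREQAiIiIAMzMzAERERABVVVUAZmZmAHd3dwCIiIgAmZmZAKqqqgC7u7sAzMzMAN3d3QDu7u4A////AFIniGVUNGVGd3d3mDA3iIiWIWqUADZ3ZkI2d2RDSLl3h4h3diFXeIqoMEhzAEiYdkNGZVQyWt2YeIiGVDR3d4iHQAMxAWiZh0NWZVUxJ6uYeIdUREVnZmVUMQARFGeIhzNWZmZSJGd2VUM0VWVWVVQzMxEzNWZ3dzV3d3dkNGZVVENGeIZURVVEVTI0Rnd3dleZmHdlVnZmVUVniIdTNVVWiFMzRniIdmiJqYd2Znd2VVd3iHdTNVZ5qFM0RXiHZWh4qph2Vnd1Rnd3dmZTNWiap0RVVmZ2Vmd4mZh3ZWdlaZhlRFZSJYiIdURVZmVUR2dniId4hlZmm6hURnhRFHdlMiIRJFVCR0RWd3d4mFRoq5ZUaapgA1VUMzMQABMhESNGZ2Z4qVNHmYdVarpAA0VURVZTAAAAADNGdlRniFM2eHdleqcQBVZmZneIUQAAAVM1ZkI0VUI1ZmZWd3UAOJmYiHeIh0EANnQjVkIAARE1ZlVFZnYAaqmJmYZniXMAR4YyRVQgABIkZlVWd4cRe6mImXVGi4QiR3dSNWZkEBMiNVZ4mZcReqmImFNHmoQzV2d0JFZ3QBMyIkeau5YRaZiYhkJbuWQzRniHVEVnUhIiISWamHUiN3iZdCKMuFVCJomZdmVWUjMiIhJGRERDI1aIYhScuHdSFImah4dmU1ZDIyESE0VlM0VmQjWc2pmEA3iZh3iHQ1h0IyEAJFZ3VFVVQ1ab26qEA3iIh4mXQ2hkIhEBNXd3VWZVVFaJqIdiA3eIh4mXQ1VCI0QzR4iHVXdlVDRUMiMxFHeHh3h1M0RERFZUVoh3ZnZmZDMgABIyJniHdlZURFd3VWZVVWd3dmZndlQyNEVURoh3dkRVZmd3Z3ZWZVZ4dmeJh2Q1Z3d2Vnd3h1NXd3d3d3ZWiGZ3ZneJmFNXd3iHVmZ4h1NXd2Z3d3ZWiYZmVoiJl0Nod3d2VEV3dkRVVlZ3d3VWiIhkRoiJhkR4d3dlM0VndkVVRGeIdmVGd4h0NWZndkV4iIdkRWVmd1V3VFeHZUM0V3hlM0RVZVV3iYdmZ4iIh1V4dEVmVDIAJXdlVnZUREVniYZ3d4ialkRmZUREQyEAAUZnd6qGZWd3iHZ4d3eJhSNERDIiIREhABV4iJqXZnmYdmZ4d3ZVMQJFVUMhACNEEANWZniIZoqoVEVnh4dSACRoiGQzRndmUQFFQzNWZomWMjVnh3ZCJWR6qFNZuqllVBFGZCESNEVTEkRXiGUzeYVpl0J927pkVTJHdTEBEhEAE0RXhyRWipZohjOdy6dEVUI2ZUIREiEAACNWdyJFeIZnhjSIh2Q0VDEmZlQhEjMzIQFGd2M0RnZndlZ2VVVWdSAmeJhUM0RUMyEld3VVVVVWdmeIiXVomDAWeJl2ZVVUNDIjVXd2VEREVWeay3RomWAFZ4h2ZmZkRVQzM3iHZUMyNGiZumRomXAFiYdmVVdkRVVDMniIdkMiRXiHh0Npq5EVmoZnU0ZkVlVDRGd3dkIjaIh2ZDR4moEVeGZ4czZkVlQ0Zw=="/>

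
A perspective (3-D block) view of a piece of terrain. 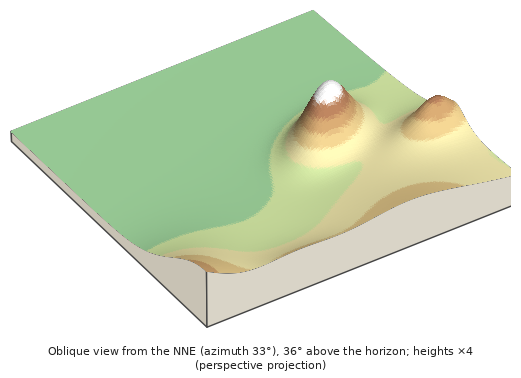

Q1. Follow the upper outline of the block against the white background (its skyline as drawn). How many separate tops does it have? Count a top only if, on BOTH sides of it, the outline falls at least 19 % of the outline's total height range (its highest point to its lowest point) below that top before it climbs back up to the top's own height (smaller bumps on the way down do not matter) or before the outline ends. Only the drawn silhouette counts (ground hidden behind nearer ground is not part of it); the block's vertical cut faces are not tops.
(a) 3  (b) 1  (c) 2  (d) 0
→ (b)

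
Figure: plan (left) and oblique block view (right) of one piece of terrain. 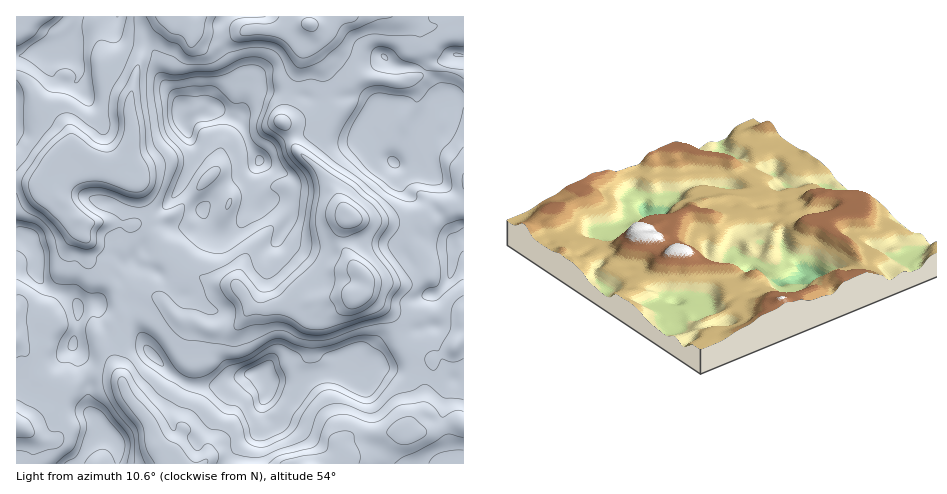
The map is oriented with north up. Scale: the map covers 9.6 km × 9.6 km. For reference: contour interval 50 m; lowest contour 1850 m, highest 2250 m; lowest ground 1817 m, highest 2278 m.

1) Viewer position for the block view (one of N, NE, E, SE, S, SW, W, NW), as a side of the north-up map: NE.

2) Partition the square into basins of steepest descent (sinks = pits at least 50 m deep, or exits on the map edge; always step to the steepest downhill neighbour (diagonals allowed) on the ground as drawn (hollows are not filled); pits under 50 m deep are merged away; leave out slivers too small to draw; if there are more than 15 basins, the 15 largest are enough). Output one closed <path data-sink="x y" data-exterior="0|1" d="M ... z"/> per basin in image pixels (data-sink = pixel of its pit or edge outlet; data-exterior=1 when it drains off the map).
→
<path data-sink="266 378" data-exterior="0" d="M182 270l-6 13-12 14 3 9-6-2-11 8-17 0-9 4-3 26-5 15 2 13 8 22 23 31 7 25 9 16 168 0 10-8 0-14 14-8 36-3 18 3 22-4 22-7 9 1-1-110-1 5 1 16-7 12-25 12-20-9-10-13-5-17-31-25-8 2-17-1-19 5-33 2-19 6-12 0-9-3-4-12-8-8-23-4z"/><path data-sink="181 118" data-exterior="0" d="M169 16l-2 0-24 25-1 13-8 26-5 25 3 33-5 17-9 11 4 10 14 7 1 3 1 30-4 8 12 6 28 28 7 12 32 12 23 4 15 22 18 1 19-6 33-2 19-5 20 0 4-5 2-13-15-16-8-17 1-17 7-11-29-44-25-22-9-22-6-7 21-73 8-15-1-9-6-1-25 6-23-1-14 3-32 2-15-3-14-11z"/><path data-sink="393 162" data-exterior="0" d="M314 31l-3 17 12 25 1 36-10 9-31 5 7 10 7 18 25 22 29 44-5 5-3 10 0 13 8 17 14 14 3 6 42 0 13-10-2-15-5-8-19-18-15-7-15-3 33 1 20-4 13-14 4-1 18 4 9-1 0-132-31-8-5-7-2-9 1 16-9 11-16 4-10 0-39-5-29-22-6-8z"/><path data-sink="28 239" data-exterior="0" d="M24 182l-8 0 0 161 8 8 4 13 7 12 18 13 11 0 26-16 20 2 10 5-4-23 8-32-3-23 2-5 7-6-11-1-29-27-3-4-1-20-7-11-1-7-7-6-9-14-20-16z"/><path data-sink="104 432" data-exterior="0" d="M91 373l-7 2-10 10-10 4-10 0 3 4 0 9-4 5-17 14-15 6 8 6 3 7-1 15-8 8 141 1 0-3-8-13-7-25-21-26-6-15-7-6z"/><path data-sink="57 52" data-exterior="0" d="M166 16l-150 1 0 58 6 3 12 12 6 14 26 22 5 11 0 10 31 18 15 3 10-13 5-17-3-29 1-13 12-42 1-13 15-14z"/><path data-sink="453 245" data-exterior="0" d="M439 203l-6 1-13 14-20 4-27 0 24 9 17 16 7 10 2 15-6 6-12 5-33 0-5-3-5 15 7 1 20 14 11 5 62 0 2-2 0-106-9 0z"/><path data-sink="384 56" data-exterior="0" d="M402 16l-93 0 0 6 7 12 2 12 6 8 25 20 14 4 39 3 16-4 9-11-1-17-6-18-8-9z"/><path data-sink="451 458" data-exterior="0" d="M462 423l-51 11-7-3-47 3-14 8 0 14-10 7 130 1 1-39z"/><path data-sink="17 98" data-exterior="1" d="M19 76l-3 0 0 105 27 5 14-26 9-9 6-3-1-11-5-11-26-22-6-14z"/><path data-sink="458 55" data-exterior="0" d="M409 17l-3 1 12 10 3 5 9 30 5 4 28 6 1-44-5 0-11 3-8-6-15 0z"/>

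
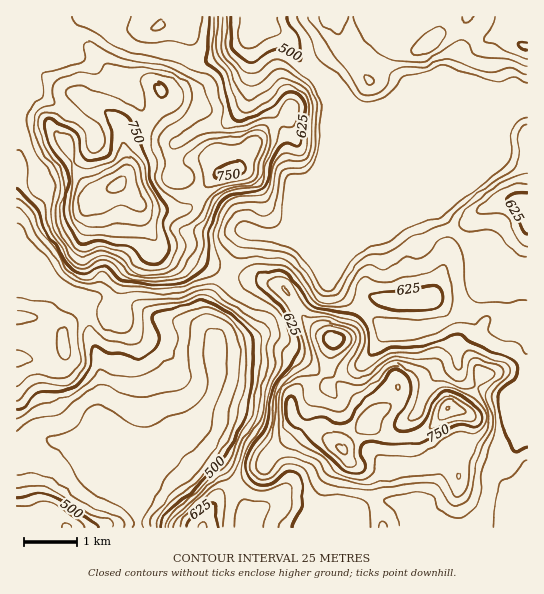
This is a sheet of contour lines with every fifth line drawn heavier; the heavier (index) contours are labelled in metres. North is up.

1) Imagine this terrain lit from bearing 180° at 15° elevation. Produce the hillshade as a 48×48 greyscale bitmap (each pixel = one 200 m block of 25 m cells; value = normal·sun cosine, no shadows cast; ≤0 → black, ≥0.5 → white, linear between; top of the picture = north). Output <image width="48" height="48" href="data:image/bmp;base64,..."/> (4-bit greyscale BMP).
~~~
<image width="48" height="48" href="data:image/bmp;base64,Qk32BAAAAAAAAHYAAAAoAAAAMAAAADAAAAABAAQAAAAAAIAEAAATCwAAEwsAABAAAAAAAAAAAAAAABEREQAiIiIAMzMzAERERABVVVUAZmZmAHd3dwCIiIgAmZmZAKqqqgC7u7sAzMzMAN3d3QDu7u4A////AHeHUyM0aGMiNXiIh2ZneIiHZ4iImpiIiWZ2MjNFaGMhJHiIiHZniImXZ4iIq5iImURDI0VmeHUxAleJqYd4mqqpiZiJq6iIiEQzRWd4iIdTEDaKzbmJq83cu7uqqqiHd1VVZ3iIiIdlMRN63sqprO/cu8zLmJiHZ3Zmd4iIiIh3ZCNYq8zLvNypmqqph4mHZod3eIiIiIiHdkNFZ6zczLl4mqqZh4mHdYd3eIiIiIiHd1RENZvMyoeauqq6mJqXdoiImIiIiIiIh2VDNIqqllerqYisy7und6qqmYiImZiIiHZTNIqXZUaZmGV87tuXeMuqqYiJmZmYiId1VXl2VEVniYZYzJdniMu7upmZmZmZmId3Zmd2VWVVeahUVDRniLu83LqqqaqpmIdnZURnZ3U0aJliACaaiKvM3cuqqpmZmId3dSFGiHQjV3d0EVm8qKu7u7qqqpmYiIh3djEliXUyIzRmRWd4mJmZmZmqqqmYd4iHd3VGmqljEAJFZ1MjV3eIiHmqqpmYiIiIiHZoq8uVIBI0Z0I0V3iIh4q7upiIiIiZl3eZmIiHVERDVlVmZ4iId5q7qXd4iZq7qYmoUhNXiId2VWd3Z4iHZpmYiIiaq73cuquVAAFYqqqpdmd3d2ZmZoh3ibzd3e7su8tyABR6qru6l2Znd1VmeJmKrO//7u3KvMlSETaId3eIh3d3d3d4rNus7////tuZqpYzREZlRVVWd3iIh4iJz/3M///+3bmHdUI0Z1RVVVVWeIiIiIiazv7t3d3LupdlQyI1eGRFVWZmeIiIiIiszd7+yqqpqXZUMiJGiHU0VWZmd4iImom93N79ypiIiHZURERoiIdURFZmZ4iIm5rMy83Mu6d4iIdmeHeIiIh2ZUVVaJmZmpqqq7y6q6iKu6mZqpiIiIiIh1REV5qqqauXiaqqqpiJq7u7upiIiIiIiHZlRGiqqMuXZ4mqqGVmec3u25iIiIiIiIh3YyRoh7qXZmeJlkRFad///JiIiIiIiIiIhkI0VZiJl0RWdlVmeL7/6pqpiIiIiIiIiHQiNIibpzIjVXiImImqqazbiIiIiIiIiIdTRYm8t0M0RGd3h3Znm83cmIiIiIiIiIh2Z5m7l2ZmVWZ2VVVWiry6iIiIiIiIiIiHeJmpZXiHZ4mYZDIiR5qYiIiIiIiIiIiId4iFNHmXZ4q6l1MgFImYiIiIiIiIiIiIZXdTR5mGZoq6mYZCE2mIiIiIiIiIiIiIZHZFiZhlV4mqmIdkM1ZmeImrmIiIiIiId4dniHZWZ4iIh3ZlREM0aIrMuoiIiIiJiYiHZlZneHZUVmZVVUITeKuqqqmYiJqqq4h1RFZ3ZTIjRURERUMlmrqHiszKq8zLvIdmVWdlQyI0ZlM0VERYqqh4m83ty7u73Xd3d3ZERVZ4mGRFVUV5mZiJqqrNupqry3eIiGVWeZqpmIdndlaJmZiamIeKqYmZmIiIh2Z4iZqZiIiIh3mqqpmZiIdniId4d4iIhmeIh4iIiIiIiIqqqpmYiIhmeHZ3dw=="/>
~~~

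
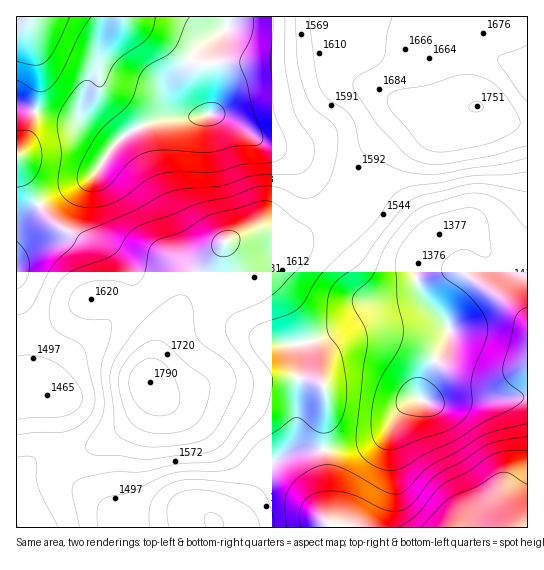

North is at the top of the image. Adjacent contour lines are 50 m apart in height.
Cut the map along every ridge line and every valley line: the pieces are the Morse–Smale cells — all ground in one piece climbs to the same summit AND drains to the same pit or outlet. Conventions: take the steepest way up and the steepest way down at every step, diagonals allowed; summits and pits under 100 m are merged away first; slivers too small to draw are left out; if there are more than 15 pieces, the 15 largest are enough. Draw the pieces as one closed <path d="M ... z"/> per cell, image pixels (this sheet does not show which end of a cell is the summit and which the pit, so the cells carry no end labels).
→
<path d="M18 107l-2 0 0 364 5 1 8-8 10-5 51-11 29-16 24-21 8-16-2-14 12-42 27-48 21-25 18-26 24-8 14 0 18 9 10 0 20-12 15-12-13-19-11-27-10-11-32-17-40-27-19-1-9 2-36 3-27 11-18 16-3 0-36-26z"/><path d="M327 217l-14 12-20 12-10 0-18-9-14 0-24 8-18 26-18 21-23 39-12 29-7 27 13 10 20 1 33-12 40 0 26-4 14 0 22 4 7 5 3 11-4 34 0 16 2 2 22-1 28-8 12-9 10-17 12-12 8-3 12 4 16 0 24-4 59-2-1-122-14-4-20-12-8-8-12-21-8-7-11 1-21 11-12 11-6 15-5 4-9 3-20-1-23-14z"/><path d="M527 16l-206 1 3 21 5 17 8 15 8 7 75 33-11 1-7 4-26 26-16 25-11 33-21 19 24 29 17 14 17 7 15 0 9-3 5-4 6-15 12-11 21-11 11-1 8 7 12 21 8 8 20 12 10 4 5-1z"/><path d="M295 377l-40 4-40 0-33 12-16 0-9-4-6-5 0 11-8 16-24 21-29 16-43 8-24 12-2 2 2 25 19 33 172 0 1-5 16-3 10-7 11-15 16-29 10-10 15-7 28-1 3-2-1-18 4-22-3-23-11-6z"/><path d="M321 16l-91 0-3 13-20 12-18 21-12 25 0 14 4 9 5 5 36 1 40 27 32 17 10 11 11 27 14 19 20-18 11-33 16-25 26-26 7-4 11-1-75-33-8-7-8-15z"/><path d="M527 397l-58 2-24 4-16 0-12-4-7 2-13 13-10 17-12 9-28 8-22 1-1 14 4 34-1 17 4 13 196 1z"/><path d="M229 16l-212 0-1 90 58 15 36 26 3 0 18-16 15-7 19-5 29-2-8-2-7-10-2-18 3-8 16-26 11-12 20-12z"/><path d="M323 449l-30 3-15 7-10 10-16 29-11 15-10 7-16 3 0 4 115 1-3-14 1-17z"/><path d="M21 472l-5 1 0 54 25 1-4-10-14-23z"/>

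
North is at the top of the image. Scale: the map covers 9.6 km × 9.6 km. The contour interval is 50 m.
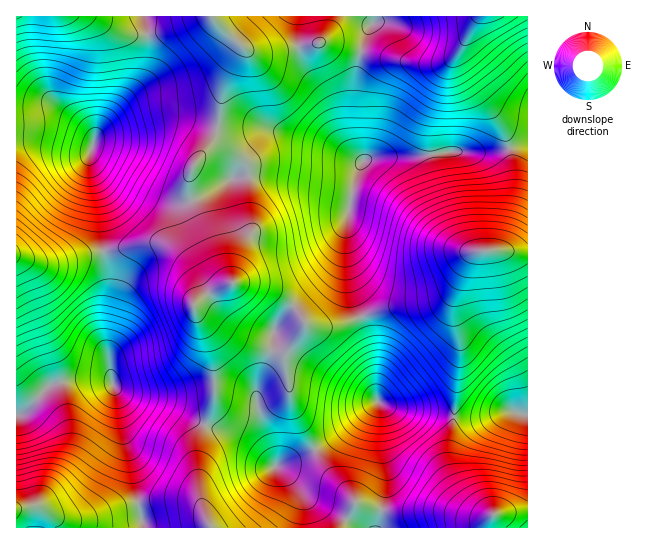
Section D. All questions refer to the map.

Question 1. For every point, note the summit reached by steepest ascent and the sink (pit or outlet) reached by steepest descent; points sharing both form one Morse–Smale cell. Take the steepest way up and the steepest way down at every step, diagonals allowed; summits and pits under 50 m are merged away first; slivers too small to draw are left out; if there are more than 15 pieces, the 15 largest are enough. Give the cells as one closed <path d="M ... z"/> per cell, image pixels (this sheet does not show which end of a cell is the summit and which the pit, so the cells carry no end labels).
<path d="M527 16l-152 0-12 27-8 43 0 53 8 22 12-4 50-1 18-4 51 0 33-8z"/><path d="M527 144l-33 8-51 0-32 5-36 0-10 3-4 3-9 27-7 39 3 46 13 42 33-10 33-4 15-6 13-12 12-24 8-9 34-1 10 2 9 0z"/><path d="M211 16l-67 1 4 18 0 28-3 10-9 14-37 43-8 21 1 6 19 16 42 23 18 7 15 0 9-3 36-21 17-4 0-8-3-5-19-13-15-2-8 6 6-7 7-12 7-44 18-40 0-4z"/><path d="M374 16l-43 0-7 22-9 6-46 8-16 0-11-7-18 41-7 44-9 17 11 0 23 12 6 8 1 9 17 0 44 7 40 2 5-4 8-19-8-23 1-65 7-31 6-16 6-6z"/><path d="M91 155l-2 0 0 8 11 42 3 46 42-8 18 1 16 11 12 14 9 21-1 7-6 8 5 7 36 24 16 8 27 8 6 0 9-7 13-20-9-16-11-10-15-8-37-9 7-28 12-24-3-15 0-37-2-2-16 3-36 21-9 3-15 0-18-7-35-19-15-9z"/><path d="M103 379l-30 1-20 4-8 5-22 24-7 2 0 94 15-4 8 2 8 7 3 14 93-1-10-57-10-39-7-40-5-10z"/><path d="M158 243l-13 0-41 8 4 20 0 22-4 17-1 24 6 25 3 23 1 4 8 6 36 9 48 24 10-27 0-25-4-26-18-41 7-13-1-8-8-16-10-12-12-10z"/><path d="M378 401l-33 30-30 19 12 20 28 31-4 12-10 14 148 1 2-10 2-3-15-7-15-15-10-16-4-12 0-23 4-25-60-9z"/><path d="M266 176l-18 1 1 38 3 15-12 24-7 28 30 6 18 8 15 13 8 13 5 3 20 2 29-8 2-5-11-32-4-29 0-24 10-47-5 3-15 0z"/><path d="M143 16l-126 0-1 98 10 1 19-6 14 2 26 16 8 10 1 4 5-11 37-43 9-14 3-10 0-28z"/><path d="M103 251l-48 12-17 0-22-6 1 158 6-2 22-24 8-5 34-5 25 2-3-22-6-25 1-24 4-17 0-22z"/><path d="M509 251l-34 1-6 6-12 29-2 10 0 22 5 20 0 23-6 55 31 0 17-5 26 2 0-160z"/><path d="M465 265l-14 25-14 10-43 7-33 10 14 41 1 39 3 6 20 6 30 3 17 4 9-2 5-52 0-23-5-20 0-22 10-28z"/><path d="M35 140l-19 1 0 114 22 8 17 0 34-10 13-1-2-47-11-42 2-13-20-1z"/><path d="M195 309l1 6 15 32 4 26 0 25-10 27 41 12 29 30 38-16 2-2-23-44-7-38 2-16-10 1-27-8-16-8z"/>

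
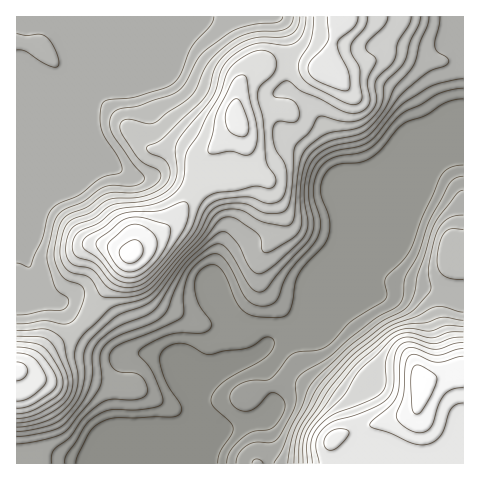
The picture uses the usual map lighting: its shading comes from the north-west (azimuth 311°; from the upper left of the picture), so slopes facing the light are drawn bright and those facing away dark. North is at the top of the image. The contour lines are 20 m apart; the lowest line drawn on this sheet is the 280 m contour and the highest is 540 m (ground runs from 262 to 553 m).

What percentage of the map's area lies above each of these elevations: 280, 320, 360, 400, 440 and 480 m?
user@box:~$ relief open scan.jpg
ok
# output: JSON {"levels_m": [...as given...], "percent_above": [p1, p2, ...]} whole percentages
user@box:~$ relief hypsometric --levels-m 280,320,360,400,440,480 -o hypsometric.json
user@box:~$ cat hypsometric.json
{"levels_m": [280, 320, 360, 400, 440, 480], "percent_above": [94, 72, 50, 36, 24, 12]}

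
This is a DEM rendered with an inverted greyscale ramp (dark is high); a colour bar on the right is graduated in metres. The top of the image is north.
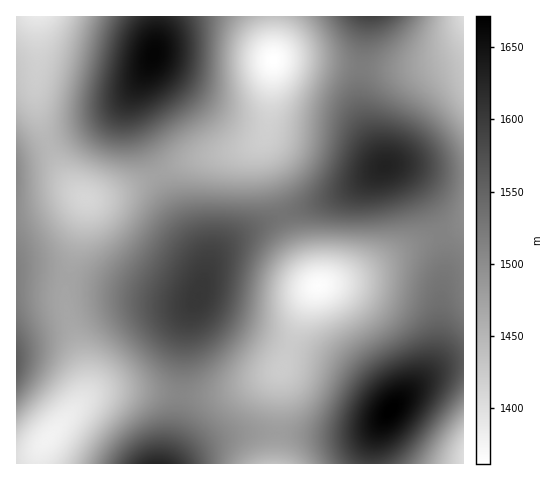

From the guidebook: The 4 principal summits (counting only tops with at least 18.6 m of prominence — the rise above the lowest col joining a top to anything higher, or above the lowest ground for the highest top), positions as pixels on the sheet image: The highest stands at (391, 410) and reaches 1672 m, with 311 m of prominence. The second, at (153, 55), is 1665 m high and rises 192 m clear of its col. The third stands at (385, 166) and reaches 1630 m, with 118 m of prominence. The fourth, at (199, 295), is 1604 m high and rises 74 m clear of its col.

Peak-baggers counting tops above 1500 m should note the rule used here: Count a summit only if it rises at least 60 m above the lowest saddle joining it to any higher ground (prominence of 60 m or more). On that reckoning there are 4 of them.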